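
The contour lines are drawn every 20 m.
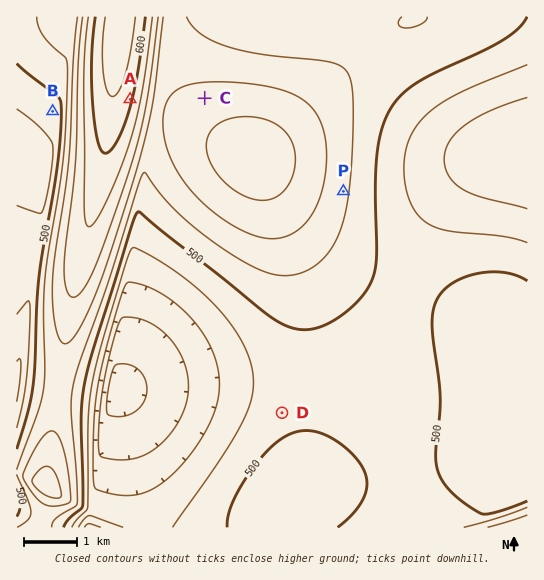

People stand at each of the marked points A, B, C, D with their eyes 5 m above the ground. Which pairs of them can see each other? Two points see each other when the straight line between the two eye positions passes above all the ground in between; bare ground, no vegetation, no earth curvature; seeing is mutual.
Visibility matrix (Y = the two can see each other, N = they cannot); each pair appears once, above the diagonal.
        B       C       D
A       N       Y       Y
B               N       N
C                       N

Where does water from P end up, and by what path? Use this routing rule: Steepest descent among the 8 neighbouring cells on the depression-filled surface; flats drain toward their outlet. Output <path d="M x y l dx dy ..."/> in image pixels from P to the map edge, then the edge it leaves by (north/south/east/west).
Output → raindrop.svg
<path d="M343 191l75 0 8-8 12-8 8-4 3 0 4-2 2 0 4-3 8-1 2-2 8-1 1-1 4 0 1-2 6 0 1-1 15-1 1-2 21-1"/>
exit: east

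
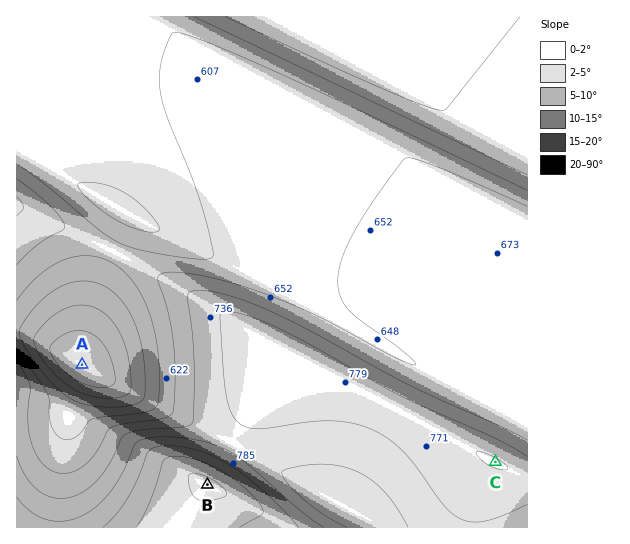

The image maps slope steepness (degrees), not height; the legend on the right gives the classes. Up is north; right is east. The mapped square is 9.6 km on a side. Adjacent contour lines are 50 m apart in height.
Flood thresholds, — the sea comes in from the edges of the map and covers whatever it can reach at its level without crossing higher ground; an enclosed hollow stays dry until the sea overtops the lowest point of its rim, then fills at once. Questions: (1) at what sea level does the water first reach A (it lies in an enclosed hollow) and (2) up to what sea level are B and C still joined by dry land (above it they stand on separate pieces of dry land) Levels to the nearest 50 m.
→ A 550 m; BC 750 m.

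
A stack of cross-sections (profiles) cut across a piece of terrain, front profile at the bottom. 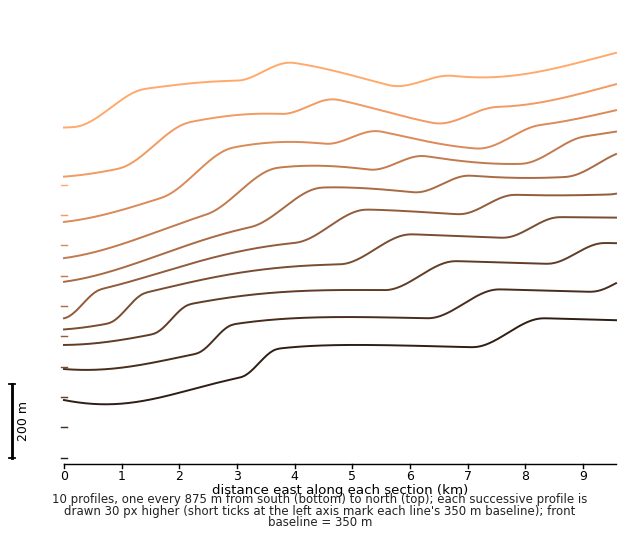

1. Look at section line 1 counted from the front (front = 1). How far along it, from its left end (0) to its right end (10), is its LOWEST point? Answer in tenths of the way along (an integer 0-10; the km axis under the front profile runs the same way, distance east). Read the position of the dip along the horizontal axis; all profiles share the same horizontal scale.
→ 1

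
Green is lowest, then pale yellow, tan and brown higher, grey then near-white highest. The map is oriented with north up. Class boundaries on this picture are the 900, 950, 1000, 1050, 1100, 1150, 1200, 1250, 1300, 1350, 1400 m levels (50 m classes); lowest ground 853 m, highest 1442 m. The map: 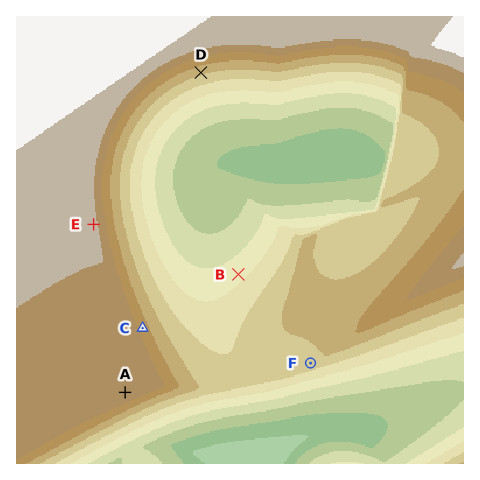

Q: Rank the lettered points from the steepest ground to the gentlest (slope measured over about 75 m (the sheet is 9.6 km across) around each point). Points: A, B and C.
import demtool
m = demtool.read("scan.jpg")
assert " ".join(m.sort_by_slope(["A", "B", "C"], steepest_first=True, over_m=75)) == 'C B A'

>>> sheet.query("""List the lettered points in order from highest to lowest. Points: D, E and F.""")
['E', 'D', 'F']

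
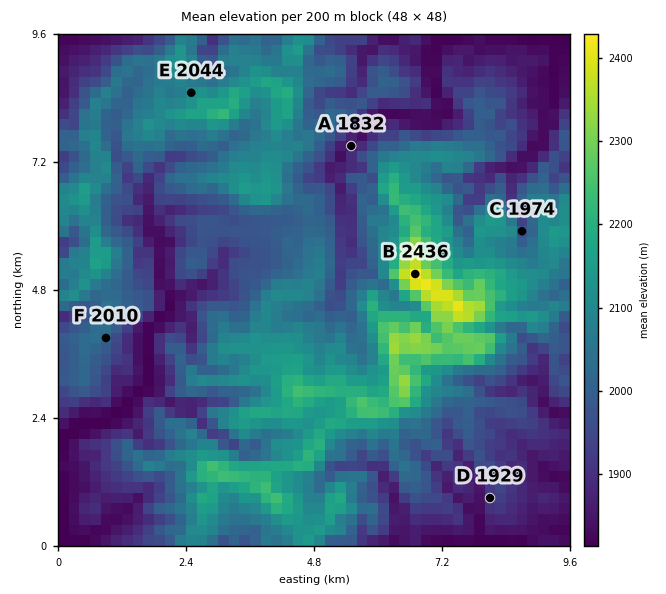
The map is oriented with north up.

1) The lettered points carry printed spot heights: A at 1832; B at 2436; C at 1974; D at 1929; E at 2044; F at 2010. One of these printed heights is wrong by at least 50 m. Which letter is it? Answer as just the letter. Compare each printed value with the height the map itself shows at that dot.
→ E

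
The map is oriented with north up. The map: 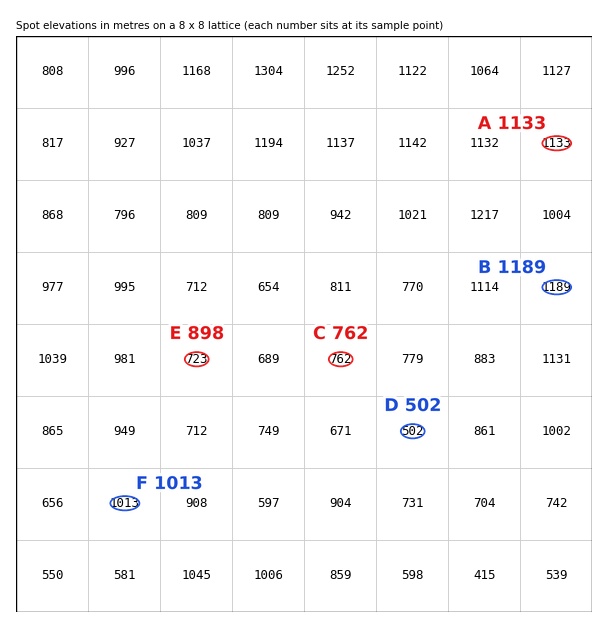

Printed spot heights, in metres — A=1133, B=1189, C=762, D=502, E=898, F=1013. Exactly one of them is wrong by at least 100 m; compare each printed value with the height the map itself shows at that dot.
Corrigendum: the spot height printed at E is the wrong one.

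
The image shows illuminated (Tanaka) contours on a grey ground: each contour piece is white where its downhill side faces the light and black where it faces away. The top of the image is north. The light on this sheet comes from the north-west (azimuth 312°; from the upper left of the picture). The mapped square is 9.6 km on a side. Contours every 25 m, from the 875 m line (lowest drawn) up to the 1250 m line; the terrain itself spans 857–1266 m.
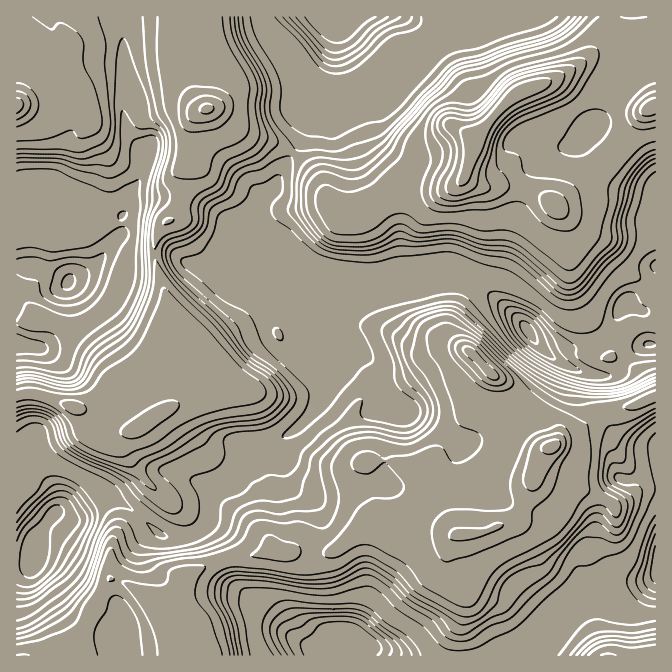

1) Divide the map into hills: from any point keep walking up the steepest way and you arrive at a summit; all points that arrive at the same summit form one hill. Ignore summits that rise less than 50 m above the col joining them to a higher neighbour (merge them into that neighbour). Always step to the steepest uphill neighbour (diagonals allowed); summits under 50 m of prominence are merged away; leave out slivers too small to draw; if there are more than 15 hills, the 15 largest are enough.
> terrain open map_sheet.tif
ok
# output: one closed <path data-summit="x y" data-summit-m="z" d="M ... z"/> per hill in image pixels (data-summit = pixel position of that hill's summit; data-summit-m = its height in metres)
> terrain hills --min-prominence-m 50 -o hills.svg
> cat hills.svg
<path data-summit="552 447" data-summit-m="1213" d="M655 344l-10 0-11 7-6 6-9 15-7 4-23-2-32-13-11 26-19 22-12 7-13 3-38 27-34-25-42-15-2-3 0-10-10-26-8-8-8-3-13 2-4 12-15 13-4 12-6 12-20 21-20 11-26 4-3 2-5 12-10 11-3 9-17 11-5 15 0 17-10 13-12 5-23-2-9-5-23-22-22-11-15 6-17 12-13 0-10-3-11 12-10 17 0 18-6 4-12 3 0 88 489 1 34-20 9-9 11-19 15-14 11-3 4 2 18-2 15-7 25-3 9-6z"/><path data-summit="475 138" data-summit-m="1266" d="M655 16l-315 0-2 2-2 15-7 24-26 40-2 16 5 9-2 13-20 30-8 20-15 15-7 13-13 12 19 13 3 4 0 15-4 13 0 5 4 2 0 30 1 1-1 19 6 16 11 11 15 10 33 19 15-13 3-13-24-6-11-11-2-5 0-8 7-17 11-6 9-12 2-17-5-3 2-1 63 15 20-2 19-10 10-1 11 1 22 12 30 25 40 45 24 13 15 5 8 2 20-2 17-23 11-7 10 0 1-152-27-8-12-6-31-36 0-9 13-15 19-40 16-15 22-15z"/><path data-summit="144 425" data-summit-m="1166" d="M117 246l-7 2-20 21-18 9-4 4-4 10 0 16-3 14-10 16-7 8-12 2-16-3 0 102 12 1 6 5 9 22 13 20 1 18 8 3 13 0 17-12 15-6 22 11 28 25 9 4 18 0 12-5 9-9 1-21 5-15 17-11 3-9 10-11 5-12 3-2 26-4 20-11 23-26 7-20-33-18-15-10-11-11-6-16 1-19-1-1-1-31-13 0-17 7-30-15-12-4-16-10-37 2z"/><path data-summit="207 108" data-summit-m="1206" d="M338 16l-215 1 1 53 4 12 8 13-6 1-6 6-1 10 5 20 6 10 12 10 0 8-5 17-10 16-3 15-7 9 0 18-11 13 7-2 20 10 37-2 16 10 12 4 30 15 17-7 10-1 4-33-3-4-19-13 13-12 7-13 15-15 8-20 20-30 2-13-5-9 2-16 26-40z"/><path data-summit="490 372" data-summit-m="1211" d="M452 273l-15 1-25 12-14 0-21-7-40-6-1 19-9 12-11 6-7 17 0 8 2 5 14 13 22 5 13-2 8 3 11 14 7 20 0 10 2 3 42 15 34 25 38-27 13-3 12-7 19-22 10-22 0-5-23-22-7-11-31-29-20-15z"/><path data-summit="17 105" data-summit-m="1215" d="M122 16l-106 1 1 189 12 1-1-2 1-13 9-9 30 10 34 20 10 3 10 0 4-4 5-19 12-21 3-20-17-17-6-23 1-10 6-6 6-1-8-13-4-12z"/><path data-summit="609 655" data-summit-m="1127" d="M655 576l-8 5-25 3-15 7-8 2-14-2-11 3-15 14-11 19-9 9-33 19 149 1z"/><path data-summit="652 107" data-summit-m="1219" d="M655 49l-21 14-16 15-19 40-13 15 2 12 29 33 12 6 23 7 4-1z"/>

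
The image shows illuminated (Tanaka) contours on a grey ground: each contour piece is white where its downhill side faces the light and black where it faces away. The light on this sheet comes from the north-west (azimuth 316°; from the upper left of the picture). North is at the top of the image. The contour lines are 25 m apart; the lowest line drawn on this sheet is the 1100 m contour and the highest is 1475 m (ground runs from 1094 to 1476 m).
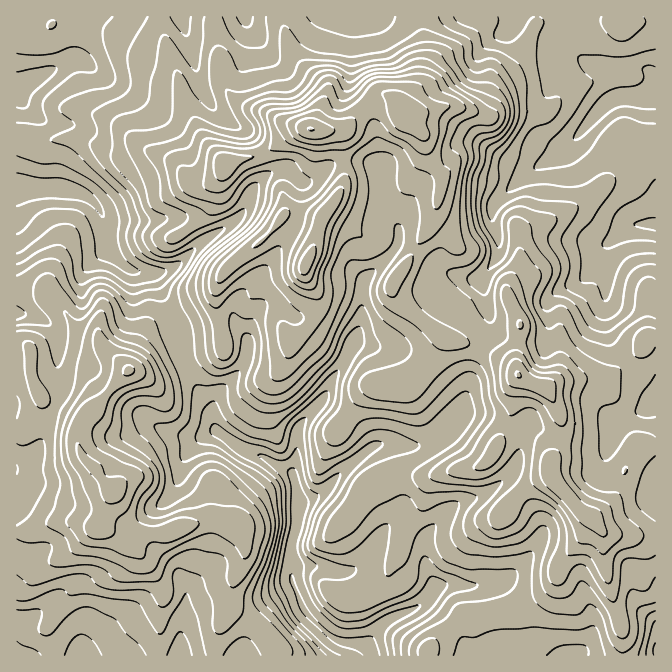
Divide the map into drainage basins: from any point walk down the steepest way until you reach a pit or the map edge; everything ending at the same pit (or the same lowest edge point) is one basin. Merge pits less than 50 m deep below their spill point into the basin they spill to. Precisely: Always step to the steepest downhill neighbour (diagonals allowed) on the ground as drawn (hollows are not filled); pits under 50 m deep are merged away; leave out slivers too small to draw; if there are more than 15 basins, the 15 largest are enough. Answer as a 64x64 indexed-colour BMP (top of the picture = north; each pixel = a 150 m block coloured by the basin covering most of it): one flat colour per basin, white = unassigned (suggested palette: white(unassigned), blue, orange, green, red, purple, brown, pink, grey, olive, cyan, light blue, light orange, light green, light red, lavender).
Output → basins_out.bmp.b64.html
<image width="64" height="64" href="data:image/bmp;base64,Qk12CAAAAAAAAHYAAAAoAAAAQAAAAEAAAAABAAQAAAAAAAAIAAATCwAAEwsAABAAAAAAAAAA////ALR3HwAOf/8ALKAsACgn1gC9Z5QAS1aMAMJ34wB/f38AIr28AM++FwDox64AeLv/AIrfmACWmP8A1bDFAEREREREREREREREREQRERERERERERERERERERERERZmRERERERERERERERERBERERERERERERERERERERERFmZERERERERERERERERBEREREREREREREREREREREREWZkRERERERERERERERBEREREREREREREREREREREREWZmREREREREREREREQRERERERERERERERERERERERERZmZEREREREREREREQRERERERERERERERERERERERERFmZkREREREREREREREEREREREREREREREREREREREREWZmREREREREREREREQREREREREREREREREREREREREWZmZERERERERERERERBERERERERERERERERERERERERZmZhERREREREREREREQRERERERERERERERERERERERFmZmERERRERERERERERBEREREREREREREREREREREREWZmYREREUREREREREREERERERERERERERERERERERERZmZhERERFBERERREREEREREREREREREREREREREREREREREREREREREREREREREREREREREREREREREREREREREREREREREREREREREREREREREREREREREREREREREREREREREREREREREREREREREREREREREREREREREREREREREREREREREREREREREREREREREREREREREREREREREREREREREREREREREREREREREREREREREREREREREREREREREREREREREREREREREREREREREREREREREREREREREREREREREREREREREREREREREREREREREREREREREREREREREREREREREREREREREREREREREREREREREREREREREREREREREREREREREREREREREREREREREREREREREREREREREREREREREREREREREREREREREREREREREREREREREREREREREREREREREREREREREREREREREREREREREzMRERERERERERERERERERERERERERERERERERERERMzMzERERERERERERERERERERERERERERERERERERERMzMzMREREREREREREREREREREREREREREREREREREREzMzMzERERERERERERERERERERERERERESIiERERERETMzMzMxERERERERERERERERERERERERESIiIiIiERERMzMzMzMRERERERERERERERERERERERERIiIiIiIhERMzMzMzMxEREREREREREREREREREREREREiIiIiIiIRMzMzMzMzERERERERERERERERERERERERESIiIiIiIiEzMzMzMzMxERERERERERERERERERERERERIiIiIiIiIjMzMzMzMzMxEREREREREREREREREREREREiIiIiIiIiMzMzMzMzMzMxERERERERERERERERERERESIiIiIiIiIzMzMzMzMzMzMxERERERERERERERERERESIiIiIiIiIjMzMzMzMzMzMzMRERERERERERERERERERIiIiIiIiIiMzMzMzMzMzMzMxERERERERERERERERERIiIiIiIiIiIzMzMzMzMzMzMzMRERERERERERERERERIiIiIiIiIiIjMzMzMzMzMzMzMzERERERERERERERERIiIiIiIiIiIiMzMzMzMzMzMzMzMxERERERERERERERIiIiIiIiIiIiIzMzMzMzMzMzMzMzMxERERERERERERIiIiIiIiIiIiIjMzMzMzMzMzMzMzMzMRERERERERERIiIiIiIiIiIiIiMzMzMzMzMzMzMzMzMxERERERERERIiIiIiIiIiIiIiIzMzMzMzMzMzMzMzMzMzMxEREREREiIiIiIiIiIiIiIjMzMzMzMzMzMzMzMzMzMzMRERERESIiIiIiIiIiIiIiMzMzMzMzMzMzMzMzMzMzMxERERERIiIiIiIiIiIiIiIzMzMzMzMzMzVVMzMzMzMzMRERERESIiIiIiIiIiIiIjMzMzMzMzMzNVVTMzMzMzMxERERESIiIiIiIiIiIiIiMzMzMzMzMzNVVVMzMzMzMzERERERIiIiIiIiIiIiIiIzMzMzMzM1VVVVMzMzMzMzMRERERIiIiIiIiIiIiIiIjMzMzVVVVVVVVMzMzMzMzMxEREREiIiIiIiIiIiIiIiVVVVVVVVVVVVMzMzMzMzMhEREREiIiIiIiIiIiIiIiJVVVVVVVVVVVUzMzMzMzMiIhEREiIiIiIiIiIiIiIiIlVVVVVVVVVVUzMzMzMzMyIiERESIiIiIiIiIiIiIiIiVVVVVVVVVVVTMzMzMzMzMiIiESIiIiIiIiIiIiIiIiJVVVVVVVVVVVMzMzMzMzMyIiIiIiIiIiIiIiIiIiIiIlVVVVVVVVVVMzMzMzMzMyIiIiIiIiIiIiIiIiIiIiIiVVVVVVVVVVUzMzMzMzMyIiIiIiIiIiIiIiIiIiIiIiJVVVVVVVVVVTMzMzMzMyIiIiIiIiIiIiIiIiIiIiIiIlVVVVVVVVUzMzMzMzMzIiIiIiIiIiIiIiIiIiIiIiIiVVVVVVVTMzMzMzMzMzIiIiIiIiIiIiIiIiIiIiIiIiJVVVVVUzMzMzMzMzMzMiIiIiIiIiIiIiIiIiIiIiIiIjMzMzMzMzMzMzMzMzMyIiIiIiIiIiIiIiIiIiIiIiIi"/>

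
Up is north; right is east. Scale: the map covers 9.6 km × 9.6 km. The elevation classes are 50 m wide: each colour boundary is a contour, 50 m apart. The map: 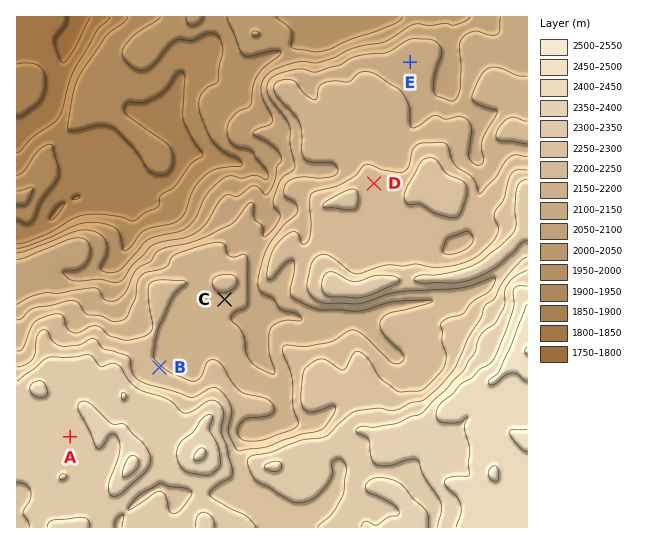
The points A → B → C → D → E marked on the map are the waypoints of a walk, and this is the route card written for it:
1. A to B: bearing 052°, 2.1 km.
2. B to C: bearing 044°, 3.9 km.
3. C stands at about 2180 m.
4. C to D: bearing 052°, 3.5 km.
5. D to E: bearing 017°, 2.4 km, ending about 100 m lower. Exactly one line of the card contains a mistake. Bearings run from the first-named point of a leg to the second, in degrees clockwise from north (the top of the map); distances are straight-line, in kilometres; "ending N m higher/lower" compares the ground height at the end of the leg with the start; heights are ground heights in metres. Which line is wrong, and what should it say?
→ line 2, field distance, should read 1.8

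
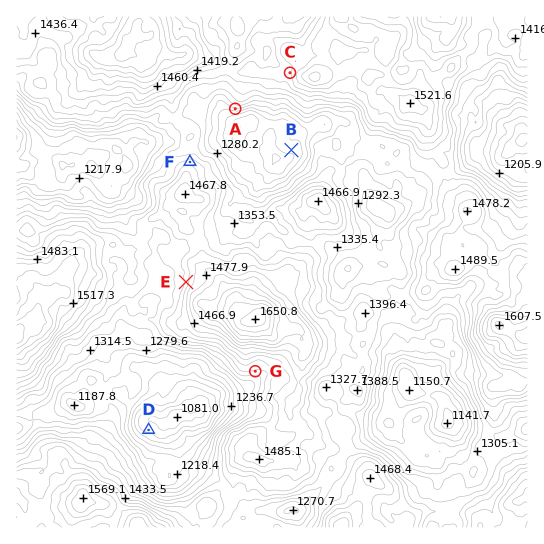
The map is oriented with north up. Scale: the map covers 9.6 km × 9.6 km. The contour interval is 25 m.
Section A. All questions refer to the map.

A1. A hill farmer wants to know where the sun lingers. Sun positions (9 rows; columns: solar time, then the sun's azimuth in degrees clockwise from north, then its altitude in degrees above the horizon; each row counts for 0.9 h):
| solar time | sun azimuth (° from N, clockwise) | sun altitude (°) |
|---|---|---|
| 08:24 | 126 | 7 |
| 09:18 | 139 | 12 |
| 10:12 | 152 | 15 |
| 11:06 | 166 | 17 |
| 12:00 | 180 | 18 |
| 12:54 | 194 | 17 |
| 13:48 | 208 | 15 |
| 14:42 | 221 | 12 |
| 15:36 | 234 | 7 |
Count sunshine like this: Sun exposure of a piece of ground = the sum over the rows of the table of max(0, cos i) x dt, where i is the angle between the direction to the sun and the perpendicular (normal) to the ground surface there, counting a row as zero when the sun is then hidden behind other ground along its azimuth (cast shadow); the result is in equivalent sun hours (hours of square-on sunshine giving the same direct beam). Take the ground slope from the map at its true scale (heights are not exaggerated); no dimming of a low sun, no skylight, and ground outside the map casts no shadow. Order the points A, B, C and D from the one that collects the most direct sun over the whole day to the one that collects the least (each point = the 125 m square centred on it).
A > B > C > D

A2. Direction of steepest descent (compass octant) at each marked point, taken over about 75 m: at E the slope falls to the W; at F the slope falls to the N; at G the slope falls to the S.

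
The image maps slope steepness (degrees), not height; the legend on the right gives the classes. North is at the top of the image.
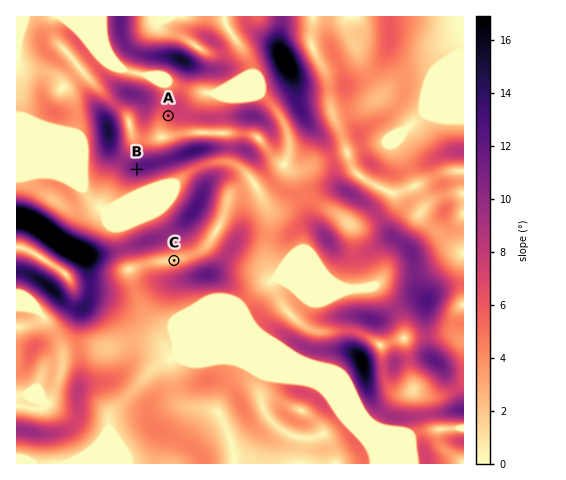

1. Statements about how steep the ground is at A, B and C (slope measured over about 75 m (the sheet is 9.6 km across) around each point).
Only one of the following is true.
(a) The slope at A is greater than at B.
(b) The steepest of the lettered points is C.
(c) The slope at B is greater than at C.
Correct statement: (c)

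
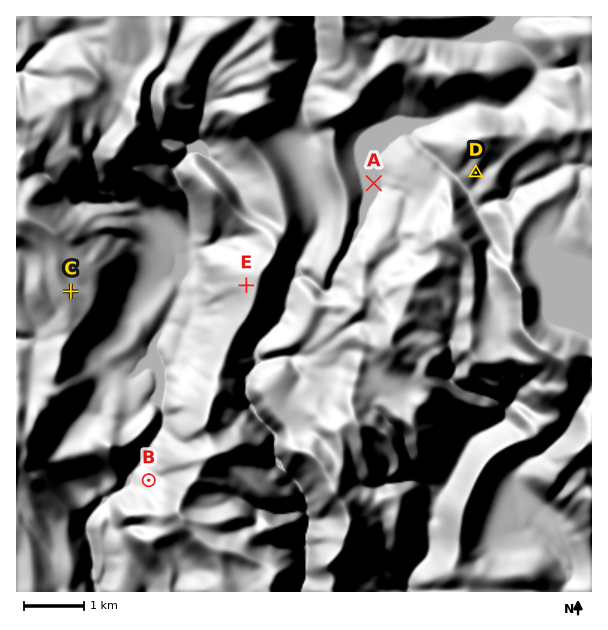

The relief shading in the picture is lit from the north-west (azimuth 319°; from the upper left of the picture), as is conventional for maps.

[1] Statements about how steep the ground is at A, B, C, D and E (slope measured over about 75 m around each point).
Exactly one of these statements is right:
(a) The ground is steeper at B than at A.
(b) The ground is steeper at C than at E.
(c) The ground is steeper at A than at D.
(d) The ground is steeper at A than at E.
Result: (a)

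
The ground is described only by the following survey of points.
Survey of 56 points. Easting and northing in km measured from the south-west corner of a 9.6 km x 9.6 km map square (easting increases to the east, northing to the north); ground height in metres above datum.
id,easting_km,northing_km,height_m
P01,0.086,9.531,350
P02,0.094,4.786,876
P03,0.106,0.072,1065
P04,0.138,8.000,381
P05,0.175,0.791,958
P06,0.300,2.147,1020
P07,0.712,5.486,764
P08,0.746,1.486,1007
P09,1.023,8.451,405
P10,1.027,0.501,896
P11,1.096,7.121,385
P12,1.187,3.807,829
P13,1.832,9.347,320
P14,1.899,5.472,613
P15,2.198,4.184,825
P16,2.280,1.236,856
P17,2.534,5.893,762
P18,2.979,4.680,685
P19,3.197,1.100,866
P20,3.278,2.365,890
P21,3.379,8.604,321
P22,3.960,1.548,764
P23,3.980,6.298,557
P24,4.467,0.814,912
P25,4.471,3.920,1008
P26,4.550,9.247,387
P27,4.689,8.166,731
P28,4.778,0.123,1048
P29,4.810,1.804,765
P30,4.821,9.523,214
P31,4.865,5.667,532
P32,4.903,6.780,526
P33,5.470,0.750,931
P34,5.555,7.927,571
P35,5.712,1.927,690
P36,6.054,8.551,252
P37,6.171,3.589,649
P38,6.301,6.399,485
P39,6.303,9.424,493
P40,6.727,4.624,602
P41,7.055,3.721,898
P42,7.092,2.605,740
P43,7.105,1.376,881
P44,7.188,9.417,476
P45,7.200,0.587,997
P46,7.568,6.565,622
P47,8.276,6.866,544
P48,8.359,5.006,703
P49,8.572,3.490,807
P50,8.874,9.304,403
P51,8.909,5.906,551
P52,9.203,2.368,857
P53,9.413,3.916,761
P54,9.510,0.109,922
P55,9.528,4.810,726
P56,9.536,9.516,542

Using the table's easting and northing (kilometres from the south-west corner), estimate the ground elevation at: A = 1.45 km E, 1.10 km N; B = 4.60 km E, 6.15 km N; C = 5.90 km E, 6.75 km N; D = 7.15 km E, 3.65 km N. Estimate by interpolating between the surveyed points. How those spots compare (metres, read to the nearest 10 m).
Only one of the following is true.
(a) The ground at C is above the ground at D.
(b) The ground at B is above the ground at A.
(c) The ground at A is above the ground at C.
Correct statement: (c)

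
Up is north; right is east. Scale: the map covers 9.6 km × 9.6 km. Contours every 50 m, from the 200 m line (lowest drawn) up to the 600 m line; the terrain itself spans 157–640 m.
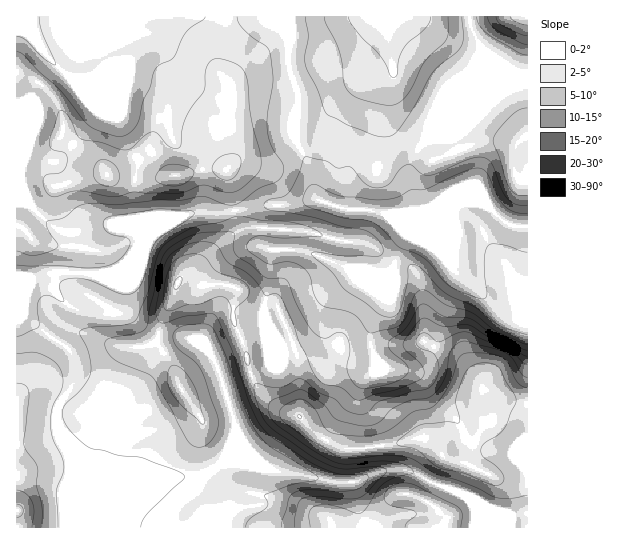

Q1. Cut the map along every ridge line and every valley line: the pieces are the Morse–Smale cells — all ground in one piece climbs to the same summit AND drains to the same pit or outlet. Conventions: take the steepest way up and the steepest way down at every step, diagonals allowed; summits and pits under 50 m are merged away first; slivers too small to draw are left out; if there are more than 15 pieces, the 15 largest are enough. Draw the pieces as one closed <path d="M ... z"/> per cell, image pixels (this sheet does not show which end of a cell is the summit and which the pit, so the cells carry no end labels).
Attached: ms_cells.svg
<path d="M319 200l-12 0-21 5-16 0-6 6-3 31 2 5 9 3-3 35-5 20 1 30 6 31-20 10-24 8-3 3 9 28 3 19-8 20-10 13-15 8-10 2-32 0-18-4-14-6-24-5 3-11 8-13 17-18 11-9-3-22 15-31 19-14 12-4-1-3-27-2-5 8-17 5-4 17-9 20-14 15-19 9-12 3-22-3 0 17 15 32 0 15-3 5 1 50 295 0 0-5-5-10-8-31 26-10 13-3 22 3 21 12 32 12 6 6 4 9-1 17 53-1 0-300-21-3-21-20-8-3-13 0-10 6-18 0-11 4-40 4-19-6-21 0z"/><path d="M469 16l-181 1 0 48 11 33-6 31 3 12 13 24 4 14 0 10 5 11 28 9 21 0 19 6 31-4-4-5 0-9-4-15 0-15 8-17 45-45 31-13 19-15-27-23-13-24z"/><path d="M223 16l-92 0 0 3-16 16-14 8 0 6 7 14-9 9-13 7-13 0-8-6-24-24-16-32-8-1-1 55 21 10 15 14 11 22 0 18 10 10 26-32-3-7-13-14 18 17 16 7 8 22 14 24-3 16 3 2 15 0 13-4 11 0 31-8 17 1 3-6-2-29 4-23 0-24-8-10-6-15 2-15 5-18z"/><path d="M287 16l-63 1 0 12-5 18-2 15 6 15 8 10 0 24-4 23 2 29-2 10 4 10 4 28 26-6 25 0 31-6-8-34-13-24-3-12 6-31-11-33 1-26z"/><path d="M518 77l-5 0-20 15-31 13-41 40-6 9-6 13 0 15 6 29 11 0 11-4 18 0 10-6 13 0 8 3 21 20 8 3 13-1 0-147z"/><path d="M191 339l-16 5-19 14-15 31 3 22-11 9-17 18-8 13-2 12 23 4 14 6 18 4 32 0 18-6 13-10 12-27-3-19-20-57-7-10z"/><path d="M269 205l-34 6 2 12-1 8-35 33-22 17-20 50 0 4 32 4 15 9 10 15 9 24 46-21-6-31-1-30 5-20 3-35-9-3-2-5 2-25z"/><path d="M217 168l-16 1-16 6-18 1-13 4-17-1-2 2 0 24 2 12-2 16-6-4-6 0-42-14-9-9-8-21-9 2-8 16-10 12-14 12-7-1 0 49 18 4 20-7 25 0 12 3 19-2 10-4 12-12 7-12 18-18 33-14 33 0 11-2-2-21-5-20z"/><path d="M79 272l-25 0-20 7-18-2 0 25 5 13 44 30 10 14 1 15-3 9-16 24 14 5 20-3 24-13 16-25 5-16 0-6 18-6 5-8-16-8-14-13-2-7 0-18-4-4-24-10z"/><path d="M234 211l-11 2-26-1-30 9-10 6-7 6-31 36-19 6 25 12 2 20 2 7 14 13 15 6 21-52 22-17 35-33 1-8z"/><path d="M33 400l-14 0-3 2 0 125 53 1 0-50 3-5 0-15-15-32 0-17-4-4-2 2-6-4-3 1-1-3-4 2z"/><path d="M17 72l-1 153 7 2 24-24 8-16 8-2-3-12-4-8-4-3 11-6 9-11-9-10 0-18-11-22-15-14z"/><path d="M403 469l-20 2-31 11 14 46 109-1 1-16-4-9-6-6z"/><path d="M130 16l-104 0-1 2 11 23 10 14 24 22 16 2 13-7 9-9-7-14 0-6 14-8 16-16z"/><path d="M17 303l-1 98 25 0 1 3 3-1 12 5 16-25 3-9-1-15-10-14-42-28z"/>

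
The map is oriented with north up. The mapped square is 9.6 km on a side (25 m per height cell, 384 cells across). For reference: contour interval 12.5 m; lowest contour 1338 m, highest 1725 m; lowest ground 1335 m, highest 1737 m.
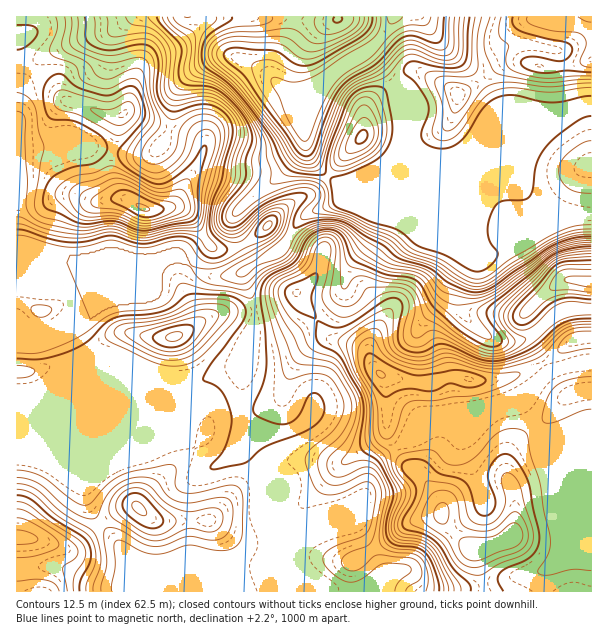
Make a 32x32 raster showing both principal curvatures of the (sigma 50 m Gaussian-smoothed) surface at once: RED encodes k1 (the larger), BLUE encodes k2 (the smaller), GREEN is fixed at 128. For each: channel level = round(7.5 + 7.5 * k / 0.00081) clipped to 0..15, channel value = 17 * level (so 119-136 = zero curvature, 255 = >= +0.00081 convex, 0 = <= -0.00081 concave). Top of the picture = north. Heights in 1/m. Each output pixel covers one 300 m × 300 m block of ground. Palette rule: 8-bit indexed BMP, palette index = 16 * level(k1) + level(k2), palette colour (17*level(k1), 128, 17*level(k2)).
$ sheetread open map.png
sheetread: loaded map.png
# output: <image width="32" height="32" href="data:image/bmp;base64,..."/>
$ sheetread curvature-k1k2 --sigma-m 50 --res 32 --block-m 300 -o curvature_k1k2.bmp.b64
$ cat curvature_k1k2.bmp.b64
<image width="32" height="32" href="data:image/bmp;base64,Qk02CAAAAAAAADYEAAAoAAAAIAAAACAAAAABAAgAAAAAAAAEAAATCwAAEwsAAAABAAAAAAAAAIAAABGAAAAigAAAM4AAAESAAABVgAAAZoAAAHeAAACIgAAAmYAAAKqAAAC7gAAAzIAAAN2AAADugAAA/4AAAACAEQARgBEAIoARADOAEQBEgBEAVYARAGaAEQB3gBEAiIARAJmAEQCqgBEAu4ARAMyAEQDdgBEA7oARAP+AEQAAgCIAEYAiACKAIgAzgCIARIAiAFWAIgBmgCIAd4AiAIiAIgCZgCIAqoAiALuAIgDMgCIA3YAiAO6AIgD/gCIAAIAzABGAMwAigDMAM4AzAESAMwBVgDMAZoAzAHeAMwCIgDMAmYAzAKqAMwC7gDMAzIAzAN2AMwDugDMA/4AzAACARAARgEQAIoBEADOARABEgEQAVYBEAGaARAB3gEQAiIBEAJmARACqgEQAu4BEAMyARADdgEQA7oBEAP+ARAAAgFUAEYBVACKAVQAzgFUARIBVAFWAVQBmgFUAd4BVAIiAVQCZgFUAqoBVALuAVQDMgFUA3YBVAO6AVQD/gFUAAIBmABGAZgAigGYAM4BmAESAZgBVgGYAZoBmAHeAZgCIgGYAmYBmAKqAZgC7gGYAzIBmAN2AZgDugGYA/4BmAACAdwARgHcAIoB3ADOAdwBEgHcAVYB3AGaAdwB3gHcAiIB3AJmAdwCqgHcAu4B3AMyAdwDdgHcA7oB3AP+AdwAAgIgAEYCIACKAiAAzgIgARICIAFWAiABmgIgAd4CIAIiAiACZgIgAqoCIALuAiADMgIgA3YCIAO6AiAD/gIgAAICZABGAmQAigJkAM4CZAESAmQBVgJkAZoCZAHeAmQCIgJkAmYCZAKqAmQC7gJkAzICZAN2AmQDugJkA/4CZAACAqgARgKoAIoCqADOAqgBEgKoAVYCqAGaAqgB3gKoAiICqAJmAqgCqgKoAu4CqAMyAqgDdgKoA7oCqAP+AqgAAgLsAEYC7ACKAuwAzgLsARIC7AFWAuwBmgLsAd4C7AIiAuwCZgLsAqoC7ALuAuwDMgLsA3YC7AO6AuwD/gLsAAIDMABGAzAAigMwAM4DMAESAzABVgMwAZoDMAHeAzACIgMwAmYDMAKqAzAC7gMwAzIDMAN2AzADugMwA/4DMAACA3QARgN0AIoDdADOA3QBEgN0AVYDdAGaA3QB3gN0AiIDdAJmA3QCqgN0Au4DdAMyA3QDdgN0A7oDdAP+A3QAAgO4AEYDuACKA7gAzgO4ARIDuAFWA7gBmgO4Ad4DuAIiA7gCZgO4AqoDuALuA7gDMgO4A3YDuAO6A7gD/gO4AAID/ABGA/wAigP8AM4D/AESA/wBVgP8AZoD/AHeA/wCIgP8AmYD/AKqA/wC7gP8AzID/AN2A/wDugP8A/4D/AIeYp4V1dXeHh4d3d5eHd4eHdZWFhpaEg6SkhYaHh4eHhYWVqKeEh4aHd4eHh3eHh4anuad0YkKWuLiFdISGh4eYqMfKpnOElYR0hZaHh4eHh5eXtdOlY7XI2efJtoWHh7i4p5ajg5bJyLW4qIaHh4eHhnZzxfvm17WFhdmnhIeHqId1dZTG2dimpqi4hnaHiIeGh3OUyLi5p2RUxpZ1d4eolnV2hafKpmV1dpeXhneHlpaFY2KitbiohHW3l4aHh5aFhneGhJWVl3Z2hpeHh3eGuKhihOnXhoWVl7iGhneHhoaHd4eHhnaHl4eGd4eHl5aox6TExqeGdoeHl4Z3d4eHh4eHh3d3d3eHmIeHh4eGhnaVxtmFhod3doeXh4eHd4eHh4eHh4d3d4eIh4eHh4d2dnSm2IZ3h4eHhoeHh4d3h4eHh4eHh4d3h4eHhoeYh3d2U5TWhnWFdYWGh3aXmIeGhod3h3eHh4eHh4d2h5eHZmRz18inx7inyMemhoaXqNjHl4d3d4WDk5SFdnd2h6aGY6X518a1yOjn5ffnpoWFdISmt5aElbfJt4WFdoaGl6i1xtikU1S2tmNAcJLm15aGhXSEtvj49/n4t4aEdIaXp6alyMdkg8ZzcHG1oIDo+ZbJloeDk4NzdKbY2LaCl6i3lnSG16iklZTF5en5gYCAloWWh4eHdnV0pZanpKLKuaZ0dZa32qiE1rO1t/f2pLWHd4eHh4d3h5aWgYBgs9nn55akyKWoybaEQWGWtvj6+HeGhYSGd4SEhoO2yKSQYIL2yKOFhZSEkoN2dICAyPrYc4OFlIJRoaFgYfX09PagoPz9xra4g3OGh4eIhnGQoqalqabHtoPI+sb280Bw+fqQsNbEgIGFh3eHh4iIh4WAgKS5psj49vj49+rGYnCg9vWygICGd3eHh3eHh4iHh4eHdZenp5fJ2HOV5rampYGRx/mhdod3h4eHh4eHd4eHiIiFl4aGdsSDU2XG15aFlrWjkPKzgYZ3d4eHh4d3h4eImIaXhnZ1xHRkZIb4p3WlxmJg2PnIkYeGlYWHd3eGh4iIhpd2dXW3p4SUl8nZ1+alcXCX2PukhZXIp4R3d4eGh4d1l5em18ja1rKnusrZg4F1goXI6JSGdZbXhHZ3h3aGh4aXyceWlumVYZW52ZRxhHaGkMrppHd0ltm3dHSEhIRzh5anhXV1xrZ0gbSkkXR1lYOAorbVprbnx8W2pqe3tpWHhqeotqao2ZaWgVCChXaXt4JwcJXa2ISBpZe3yLe12JiXlXN0dJfIt8ejU3SGhZe4x5WQgMeWcXWoqIWEhHSWiJiploaFhLRzg9fm19jHpqfJ6teQk3OEh5iXp7i4qJc="/>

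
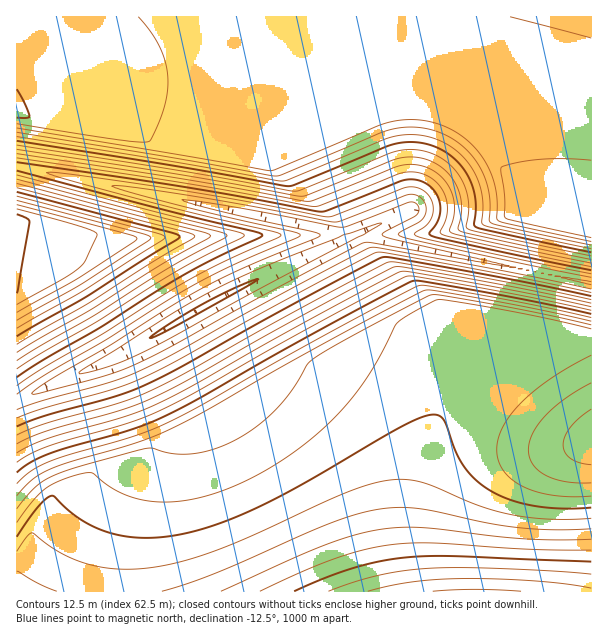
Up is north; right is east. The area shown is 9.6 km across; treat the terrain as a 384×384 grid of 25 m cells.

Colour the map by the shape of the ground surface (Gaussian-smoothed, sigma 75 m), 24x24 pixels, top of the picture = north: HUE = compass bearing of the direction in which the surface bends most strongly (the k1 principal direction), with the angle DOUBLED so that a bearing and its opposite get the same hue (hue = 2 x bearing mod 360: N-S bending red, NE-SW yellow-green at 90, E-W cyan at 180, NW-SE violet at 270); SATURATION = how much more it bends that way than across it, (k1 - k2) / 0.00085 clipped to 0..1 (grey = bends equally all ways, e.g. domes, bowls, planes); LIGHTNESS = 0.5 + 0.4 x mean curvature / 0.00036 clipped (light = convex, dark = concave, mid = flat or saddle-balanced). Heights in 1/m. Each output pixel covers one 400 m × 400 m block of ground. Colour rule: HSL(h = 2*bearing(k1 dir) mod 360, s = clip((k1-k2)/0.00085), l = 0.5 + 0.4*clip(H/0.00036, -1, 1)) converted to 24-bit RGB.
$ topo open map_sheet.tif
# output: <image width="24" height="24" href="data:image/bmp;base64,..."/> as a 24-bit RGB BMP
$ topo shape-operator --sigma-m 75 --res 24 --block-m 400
<image width="24" height="24" href="data:image/bmp;base64,Qk32BgAAAAAAADYAAAAoAAAAGAAAABgAAAABABgAAAAAAMAGAAATCwAAEwsAAAAAAAAAAAAAjoV+fYB/fIB/fH9+e39+e39+e39+e399e399e4B8e4B7fIF7fYF7fYJ7foN7foN7foN8foN9f4N/gIKDgoCEhICHh3+JiX6KspOEfX9+fH9+fH9+fH9+e39+e399e399e398e397e4B7fIB7fYF6foJ6foN5foN5fYR5fIN5e4N5e4J7fYF/f36Cgn6Ehn2Hv5eKg4F9fX9+fH9+fH99fH99e359e358e358e397fH97fYB7foF6f4J6gIN5gIR4foR3fYN2eoJ1eYF1eIB2eX95e359gHyBoomFrIWJfX9+fH99fH59fH59fH59e358e358fH57fX97foB7f4F7gIJ6goN5goR4goR3gIR1fINzeYFxdn9wdH5xdXxzeXx3f5KLtpGqs4e3iH2NfH9+fH59fH59fH58fH58fH58fX98fn98f4B7gYF7g4J6hIN5hIR4hIR2gYN0fYFxeH9vdH1tcntscnpufpGFfot+joCRqoW2roW8lH6afH5/fH59fH58fH58fX58fn98f4B8gYB8goF8hIF7hYF6hYF5hYF3g4J1foByeH5uc3tscHpqfop/f4Z+foJ9fX99gXuEo32ru4S+lX2WfH59fH58fX58fn98f399gIB9goB9g4B9hH98hn98hn56hX55gn53f351eXxxdHtuVINTfoR9foB+fX1+fHp9fHl9g3yEsYKyuYS5iX2KfX59fn99f399gIB9gYB9goB+hH9+hX59hn19h3x9hnt8g3t7f3x5e3x3KWMjJFoXVHlIeX14fHl9fHp9fHx9fX5+jX6Ouoa7rYOxhX6Gfn99f4B9gIB+gYB+gn9+hH5/hn6Ah36BiH6Ch32DhX2CgX2Bf3t/c35vP24vIVQUOm41d314fX1+fX5+fX9+fYF+lH+XtYe9q4SziH6KgIB+gIB+gYB/gn9/hH+AhX+Ch3+EiH+GiH6HhX6HgHx/f31/gIB/e4R5PXY7E1ITSnhMfH99fYB+fYB+fYB+foB+j3+TsIe6sIa5kICTgYB/gYB/goCAg4CBhYCEhYCMgoikj6DLgnyCgH5/gIJ/f4R/f4B/dH90J2coGVoYYH9ffYB+fYB+foB+foB+foB+iX+Mq4W0tIm+kYaoiqDCnbbfqsLqqsLqnrXfi53BtIfAo4OsiYGKf4F/f39/fn5/fX1/ZH1kIF0cJGAcZH9gfYB+foB+foB+foB+foF/hbOqqNLeiaDAgIyafoWGgXxxemRDSTEMg3+Cl4Cdu4rArIOtg3+Dfn1/fn1/fXx/fHx/Y31gJ2AdJFwZW31UfIB8foSCiMOxer2efW1HUDgQMyAAMyAAMx8AMh8BYUUcgX+AgH+Df4STlo7Lx73wtrDwrqnsqKTppKHnoaDln57khI7gHcCHL2EbXZYwnUcHfRsAjhAAoisRi2dTgnt3f4GKgo6lj6XNm7Tenbfhl7HaiZ/DgYuhgX+df3ims0+lnkQVXSwANBoANBoAiGgMcrBPRXY7G3ofKopuuki5tX/VyqLpx8Xtpr/ol7Hahpm3f4OIgX94fnFaZkwiMB8DMx8AMx8AMR8CWT8Xe2hNhYV0icSzhLWofoKBf4CAeYB6MFRZSHZGbX5eeYNorL6Cf4F/gIB/gIB/Mx8AMx8AMR4CWD0We2ZKgXdyfn2Gf4eah5q+lq/ascnlipG8gH+Df4CAf4GAenaAVll8Wn56ZH9rb55rja6Af4B/f4B/f4B/gXdxgX2Ff4WXhpe5lKzWnrfinrfila7Yhpq8f4iYgH+InoKntInApIOuhH+Hd29/ZGV/Znl/aZCFgMOYf4V/f4B/f4B/f4B/nLTfnbXgla3Xh5u9gIiaf4CGf3+Bf3+Af3+Af3+Af3+Af4CAf3+ClYCcsoe+mXm7cnOyd5u7gb29f4qGf4CAf4B/f4B/f4B/f4GGgH+BgH+BgH+BgH+BgH+Bf3+Bf3+Af3+Af3+Af3+Af4CAf4CAf4CAf4CBgn+Jf4CSf4SJf4GAf4CAf4CAf4CAf4B/f4B/gH+AgH+AgH+AgH+AgH+AgH+AgH+Af3+Af3+Af3+Af3+Af4CAf4CAf4CAf4CAf4CAf4CAf4CAf4CAf4CAf4CAf4CAf4CAf4B/gH+AgH+AgH+AgH+AgH+AgH+AgH+Af3+Af3+Af3+Af3+Af4CAf4CAf4CAf4CAf4CAf4CAf4CAf4CAf4CAf4CAf4CAf4CAf4CAgH+AgH+AgH+AgH+AgH+AgH+AgH+Af3+Af3+Af3+Af3+Af4CAf4CAf4CAf4CAf4CAf4CAf4CAf4CAf4CAf4CAf4CAf4CAf4CA"/>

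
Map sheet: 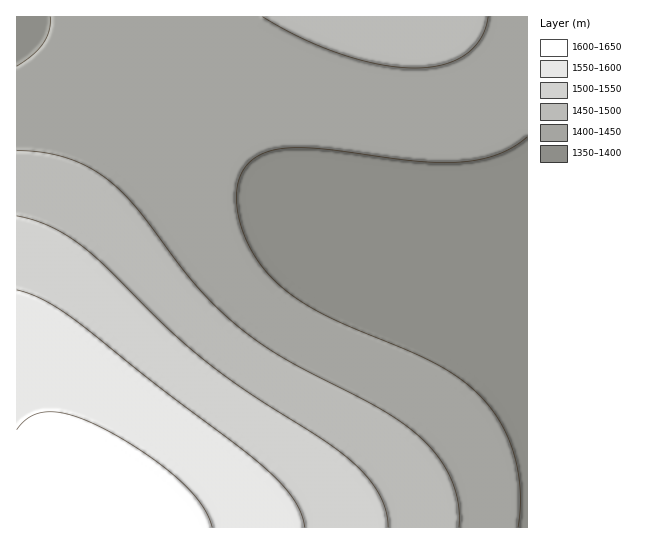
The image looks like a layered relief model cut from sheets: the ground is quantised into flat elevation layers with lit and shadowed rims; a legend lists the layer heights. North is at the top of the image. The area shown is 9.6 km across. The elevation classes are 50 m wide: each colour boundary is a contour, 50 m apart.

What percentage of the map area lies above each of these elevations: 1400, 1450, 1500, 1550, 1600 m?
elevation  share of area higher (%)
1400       79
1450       41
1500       25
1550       15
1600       6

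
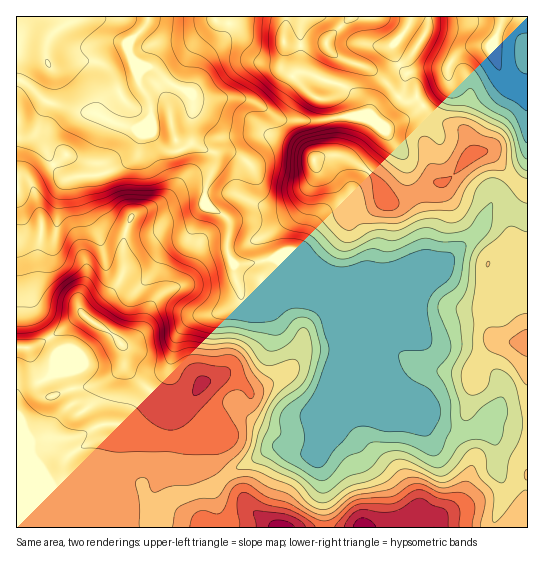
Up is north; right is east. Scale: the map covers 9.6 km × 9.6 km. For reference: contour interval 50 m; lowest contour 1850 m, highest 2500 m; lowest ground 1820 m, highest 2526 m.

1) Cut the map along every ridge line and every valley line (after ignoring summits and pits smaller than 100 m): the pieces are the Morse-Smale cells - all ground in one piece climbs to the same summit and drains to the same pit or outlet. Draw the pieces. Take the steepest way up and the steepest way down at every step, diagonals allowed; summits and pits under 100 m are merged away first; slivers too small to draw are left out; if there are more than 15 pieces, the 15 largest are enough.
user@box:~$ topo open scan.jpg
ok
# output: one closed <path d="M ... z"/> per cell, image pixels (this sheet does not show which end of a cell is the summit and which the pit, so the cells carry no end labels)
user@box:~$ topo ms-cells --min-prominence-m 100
<path d="M38 127l-7 9-15 2 0 389 142 1 5-17 7-11 43-12 17-16 24-12 17-12 8-1 15 6 20-1 5-5 25-62 0-47-5-19 0-9-8-19-24-24-9-7-28-1-21 5-15 0-7-15 2-27-6-7-17-11-14 22-6 5-24-2-11 4-12 0-25-8-6-4-8-15-4-19 1-12-19 1-8 3-7-2-12-16-12-27z"/><path d="M303 72l-10 3-14 23-10 9-7 0-12-7-16-3-25 3-16-2-1 43 6 6 13 5 4 5-2 12-8 20 0 14 18 12 6 7-2 27 7 15 15 0 21-5 28 1 17 16 12 5 35-1 9 3 20 0 30-7 14-7 11-8 34-31 14-31 7 1 14 9 13 5 0-24-7-3-32-35-12 0-4 3-6-21-9-7-23-7-18-23-7 4-12-4-24 22-11-2 0-11-4-8-9-9z"/><path d="M230 16l-213 0-1 121 15-1 7-9 1 7 12 27 12 16 7 2 27-4-1 12 4 19 8 15 6 4 25 8 12 0 11-4 27 0 16-23 0-17 10-26-2-10-15-6-6-6 1-43-4-5 7-10 7-22 21-23 5-13z"/><path d="M319 277l-2 1 14 13 5 11 9 45-1 38-27 64 0 10 6 18 2 50 202 1 1-102-18-2-12-5-8 0-8 10-28 3-31-16-18-4-23-11-13-20 6-3 10-17 14-36 1-14-6-4z"/><path d="M497 199l-5 2-12 29-45 39-18 8-8 0-18 6-20 0-9-3-30 2 62 25 6 4-1 14-14 36-14 21 8 16 19 11 25 7 31 16 28-3 8-10 8 0 12 5 18 1 0-210z"/><path d="M502 16l-91 0-6 15-13 15 7 19 8 8-3 16-5 8 7 4 8-1 3-3 18 23 26 8 8 11 4 16 4-3 12 0 32 35 6 2 1-98-21-10-14-27 0-12 6-11z"/><path d="M350 16l-119 0-7 22-21 23-7 22-7 10 5 4 9 3 31-3 16 3 12 7 7 0 10-9 14-23 10-3 43 15 13 11 5 12-1 7 11 2 25-22-26-26-35-14-11-11 2-9z"/><path d="M279 447l-8 1-17 12-20 9-22 20 9 39 104-1-2-50-6-18 0-9-7 3-16 0z"/><path d="M410 16l-59 0-22 21-2 9 11 11 35 14 26 25 5-7 3-16-8-8-7-19 17-21z"/><path d="M527 16l-24 0-10 26 0 12 10 21 10 10 10 6 5-1z"/><path d="M211 488l-41 12-7 11-4 16 60 1 0-14z"/>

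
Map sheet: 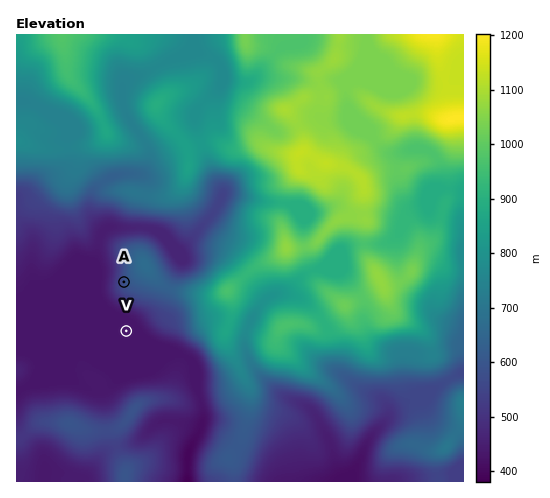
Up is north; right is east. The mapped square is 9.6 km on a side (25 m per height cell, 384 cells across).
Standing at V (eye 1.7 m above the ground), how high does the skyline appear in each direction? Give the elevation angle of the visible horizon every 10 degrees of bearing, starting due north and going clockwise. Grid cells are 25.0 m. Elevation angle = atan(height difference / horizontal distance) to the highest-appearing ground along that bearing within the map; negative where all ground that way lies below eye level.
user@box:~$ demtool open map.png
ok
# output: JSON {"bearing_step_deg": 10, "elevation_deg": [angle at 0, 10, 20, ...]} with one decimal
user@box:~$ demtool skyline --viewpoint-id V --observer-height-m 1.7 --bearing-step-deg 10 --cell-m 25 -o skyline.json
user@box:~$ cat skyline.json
{"bearing_step_deg": 10, "elevation_deg": [9.2, 10.1, 10.3, 10.2, 9.7, 8.9, 10.4, 13.2, 11.6, 11.8, 10.4, 7.2, 5.0, 3.2, 3.0, 3.1, 4.4, 5.5, 4.7, 3.7, 3.8, 4.1, 3.1, 1.6, -0.0, 0.6, -0.0, -0.0, -0.0, -0.0, 0.4, 1.1, 1.6, 4.2, 4.6, 6.9]}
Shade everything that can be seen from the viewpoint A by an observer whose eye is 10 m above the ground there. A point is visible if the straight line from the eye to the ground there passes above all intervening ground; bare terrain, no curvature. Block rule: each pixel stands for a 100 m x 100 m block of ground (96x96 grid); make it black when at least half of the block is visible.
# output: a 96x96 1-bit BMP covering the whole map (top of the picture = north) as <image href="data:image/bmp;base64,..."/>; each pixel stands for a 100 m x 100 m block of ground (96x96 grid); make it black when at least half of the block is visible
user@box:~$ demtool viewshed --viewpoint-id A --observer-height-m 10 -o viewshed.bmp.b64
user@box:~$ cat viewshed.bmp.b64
<image width="96" height="96" href="data:image/bmp;base64,Qk2+BAAAAAAAAD4AAAAoAAAAYAAAAGAAAAABAAEAAAAAAIAEAAATCwAAEwsAAAIAAAAAAAAA////AAAAAAAAAAAAAYAAAAAAAAAAAAMAAYAAAAAAAAAAAAOAAYAAAAAAAAAAAAMAAcAAAAAAAAAAAAAAAfAAAAAAAAAAAAAAAfwAAAAAAAAAAAAAAf4AAAAAAAAAAAAAAP4AAAAAAAAAAAAAAP8AAAAAAAAAAAAAAP8AAAAAAAAAAAAAAH+AAAAAAACAA/wAAH+AAAAAAACAH/4AAD+AAAAAAACP//8AAB8AAAAAAACf//+AAB4AAAAAAAD///+AABgAAAAAAAD////gABgAAAAAAAD////8OBwAAAAAAAD/////+BwAAAAAAAD/////8B4AAAAAAAD/////4B8AAAAAAAD/////gA8AAAAAAAD/////AA8AAAAAAAD////8AA4AAAAAAAD////4ABwAAAAAAAD////wABgAAAAAAAD////wADAAAAAAAAD////gADAAAAAAAAD////AAHAAAAAAAAD///+AAHAAAAAAAAD///8AAPAAAAAAAAD///4AAfAAAAAAAAD///4AA/gAAAAAAAD///wAA/gAAAAAAAD///gAA/gAAAAAAAD///gAA/gAAAAAAAD///AAA8gAAAAAAAD///AAA+AAAAAAAAD///AAA/AAAAAAAAD///AAAfAAAAAAAAD///AAAfAAAAAAAAD///8AAHgAAAAAAAD///+AADgAAAAAAAD///uAAAwAAAAAAAD///vAAAAAAAAAAAD////AAAAAAAAAAAD///+AAAAAAAAAAAD///+AAAAAAAAAAAD///8AAAAAAAAAAAD///4AAAAAAAAAAAD7//AAAAAAAAAAAAD7/+AAAAAAAAAAAAD//+AAAAAAAAAAAAD//+AAAAAAAAAAAAD//+AAAAAAAAAAAAD//+AAAAAAAAAAAAD///AAAAAAAAAAAAD///gAAAAAAAAAAAD///8AAAAAAAAAAAC////AAAAAAAAAAAAf///gAAAAAAAAAAAf///gAAAAAAAAAAD4/84AAAAAAAAAAAD8P4AAAAAAAAAAAAD4H8AAAAAAAAAAAAD4D8AAAAAAAAAAAAD4B+AAAAAAAAAAAAD4B+AAAAAAAAAAAAD8B/gAAAAAAAAAAAD/x/4AAAAAAAAAAAD///+AAAAAAAAAAADwA//AAAAAAAAAAADAAH8AAAAAAAAAAAAAADwDAAAAAAAAAAAAAAAHgAAAAAAAAAAAAAAPgAAAAAAAAAAAAAAPAAAAAAAAAAAAAAAeAAAAAAAAAAAAAAAeAAAAAAAAAAAAAAA8AAAAAAAAAAAAA4AQAAAAAAAAAAAADwAAAAAAAAAAAAAAPgAAAAAAAAAAAAAA/AAAAAAAAAAAAAAB+AAAAAAAAAAAAAAB8AAAAAAAAAAAAAAAAAAAAAAAAAAAAAAAAAAAAAAAAAAAAAAAAAAAAAAAAAAAAAAAAAAAAAAAAAAAAAAAAAAAAAAAAAAAAAAYAAAAAAAAAAAAAAAYAAAAAAAAAAAAAAAAAAAAAAAAAAAAAAAAAAAAAAAAAAAAAAAAAAAAAAAAAAAAAAA="/>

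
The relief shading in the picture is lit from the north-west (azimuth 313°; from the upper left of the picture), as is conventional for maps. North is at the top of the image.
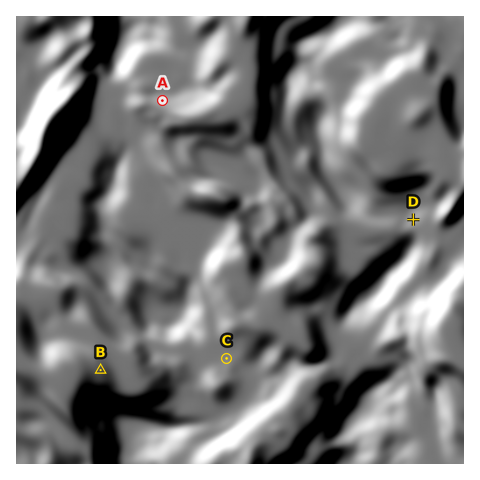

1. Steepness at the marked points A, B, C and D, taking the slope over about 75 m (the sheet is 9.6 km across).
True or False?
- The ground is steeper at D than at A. False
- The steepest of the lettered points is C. False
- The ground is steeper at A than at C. True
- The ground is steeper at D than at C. True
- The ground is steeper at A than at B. False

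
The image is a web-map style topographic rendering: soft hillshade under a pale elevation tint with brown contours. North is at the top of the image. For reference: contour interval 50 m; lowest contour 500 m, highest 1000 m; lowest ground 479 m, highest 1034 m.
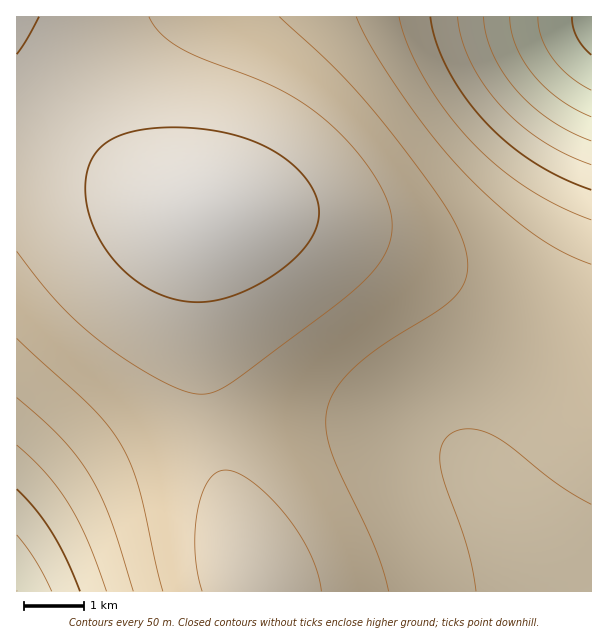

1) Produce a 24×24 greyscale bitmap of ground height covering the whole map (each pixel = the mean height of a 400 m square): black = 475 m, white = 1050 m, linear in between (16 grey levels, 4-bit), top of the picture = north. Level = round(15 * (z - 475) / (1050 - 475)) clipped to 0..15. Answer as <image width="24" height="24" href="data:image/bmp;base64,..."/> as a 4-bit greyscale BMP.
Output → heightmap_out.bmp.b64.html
<image width="24" height="24" href="data:image/bmp;base64,Qk2WAQAAAAAAAHYAAAAoAAAAGAAAABgAAAABAAQAAAAAACABAAATCwAAEwsAABAAAAAAAAAAAAAAABEREQAiIiIAMzMzAERERABVVVUAZmZmAHd3dwCIiIgAmZmZAKqqqgC7u7sAzMzMAN3d3QDu7u4A////AFZ4q8zd3czLuqqpmWeJq8zd3cy7qqqpmWeJq8zd3My7qqqpmniaq8zd3Mu7qqqqqoiau8zMzMu6qqqqqomqvMzMzLu6qqqqqpqrvMzMzLu6qqqqqqq7zMzMzLu6qqqqqqu8zMzMzLu6qqqqq7vMzd3dzMu7uqqqq7zM3d3d3My7u7u7u8zN3d3d3czMu7u7u8zd3u7u3d3My7u7qs3d7u7u7t3cy7u6qt3e7u7u7u3czLuqqd3u7u/+7u3cy7qpmd3u7u/+7u3cy7qZiN3u7u7u7t3cu6mIdt3u7u7u7d3Muph3Zd3e7u7t3dzLqYdlVN3d3d3d3My6qXZUM+3d3d3czMu6mHZDIu3d3dzMy7uph2VDIe3d3MzMu7qph2UyEA=="/>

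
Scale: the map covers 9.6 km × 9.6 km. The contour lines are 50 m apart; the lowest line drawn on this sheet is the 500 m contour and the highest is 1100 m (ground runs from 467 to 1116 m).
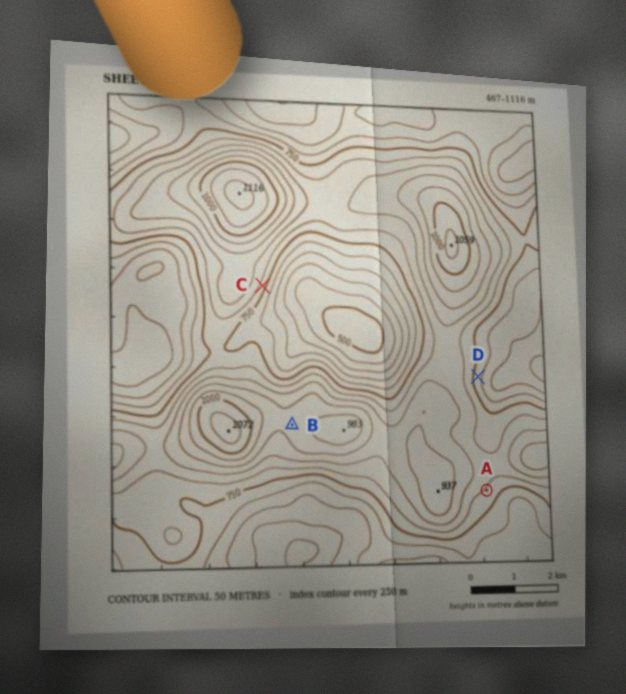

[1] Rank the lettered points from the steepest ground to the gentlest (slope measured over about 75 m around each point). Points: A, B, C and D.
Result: C D A B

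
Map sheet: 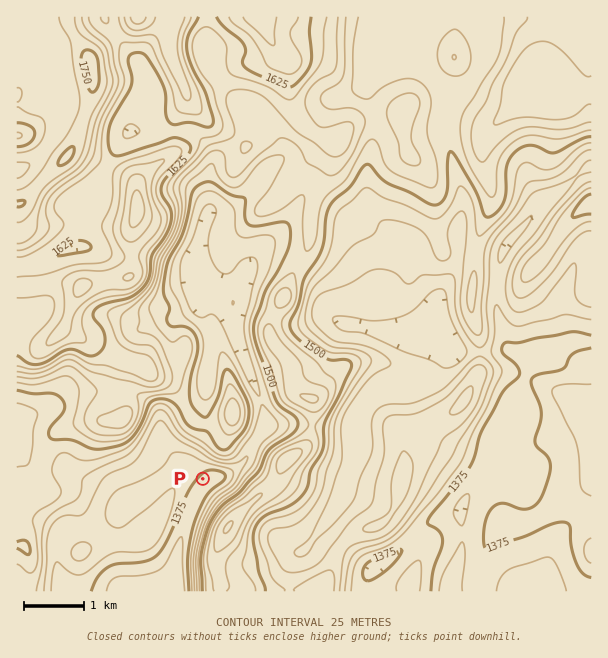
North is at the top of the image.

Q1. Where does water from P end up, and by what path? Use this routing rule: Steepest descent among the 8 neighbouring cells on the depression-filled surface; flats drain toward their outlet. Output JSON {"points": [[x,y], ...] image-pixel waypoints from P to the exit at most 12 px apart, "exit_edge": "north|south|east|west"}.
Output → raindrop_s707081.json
{"points": [[203, 479], [200, 491], [194, 503], [188, 515], [185, 527], [180, 539], [179, 551], [176, 563], [176, 575], [176, 587], [176, 591]], "exit_edge": "south"}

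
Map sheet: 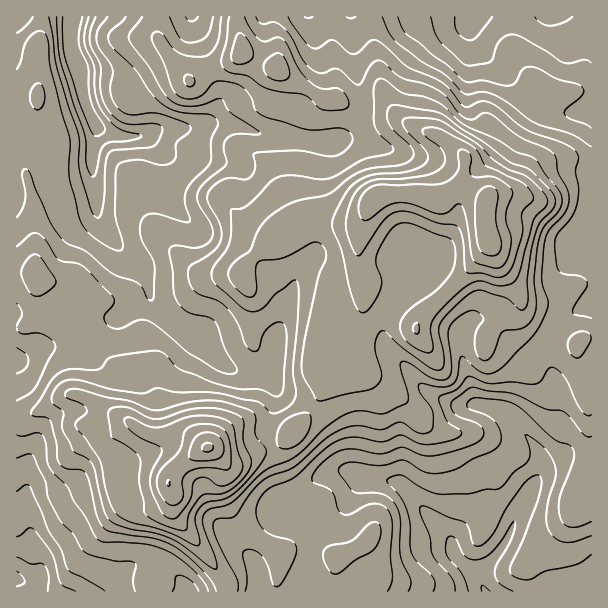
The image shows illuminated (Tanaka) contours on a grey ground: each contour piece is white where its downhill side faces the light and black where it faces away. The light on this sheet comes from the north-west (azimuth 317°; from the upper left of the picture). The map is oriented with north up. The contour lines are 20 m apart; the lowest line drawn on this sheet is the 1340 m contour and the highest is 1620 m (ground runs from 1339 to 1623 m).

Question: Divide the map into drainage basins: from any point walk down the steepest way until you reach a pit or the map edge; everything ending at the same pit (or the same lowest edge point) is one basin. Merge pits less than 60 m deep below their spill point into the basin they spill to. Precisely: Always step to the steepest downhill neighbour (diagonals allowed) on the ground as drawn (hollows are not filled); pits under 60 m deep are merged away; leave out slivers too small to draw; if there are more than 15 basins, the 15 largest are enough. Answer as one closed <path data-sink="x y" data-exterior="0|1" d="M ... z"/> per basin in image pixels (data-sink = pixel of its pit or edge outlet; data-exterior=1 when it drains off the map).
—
<path data-sink="72 17" data-exterior="1" d="M236 16l-220 1 0 255 16 0 9 8 19 3 8 4 4 7 0 24 6 11 27 31 8 6 28 12 11 11 4 9-3 36 35 2 15 10 10 4 15 12 12-2 41-16 13-12 20-25 8-17 0-7-8-15 5-32 8-11 27-11 7-6 3-8 0-19-4-12-2-24 8-32 6-12 5-5 16-3 26 1 18 6 22-13 7 1-3-3 1-29-15-14-9-6-23-8-21-12-30-1-12-5-16-10-15-2-30-18-15-12-35-14-2-3 0-13z"/><path data-sink="485 591" data-exterior="1" d="M462 187l-12 5-13 8-18-6-26-1-16 3-5 5-6 12-8 32 0 15 6 21-2 24-8 9-21 8-11 8-4 11-4 18 0 9 8 15 0 7-10 21-27 29-13 8-17 4-15 8-12 2-15-12-10-4-15-10-38-2-18-10-7 3-15 13 8 22 1 18 39 0 11 3 5 15 1 18 35 42 13 20 5 14 364-1 0-252-8-1-8 5-10-1-26-11-14-11-3-5-5-24-16-22-15-33 0-35-5-5z"/><path data-sink="474 17" data-exterior="1" d="M591 16l-320 1 1 13 5 12 0 26 7 6 39 24 15 2 16 10 12 5 26 0 25 13 23 8 24 20-1 29 24 16 0 35 15 33 16 22 5 24 7 9 10 7 32 12 20-5z"/><path data-sink="17 579" data-exterior="1" d="M32 272l-16 1 0 318 211 1-1-8-6-11-45-57-1-18-5-15-11-3-40-1 0-17-8-22 19-16 17 9 6 1 4-20 0-16-4-9-11-11-28-12-35-37-6-11 0-24-4-8-27-6z"/>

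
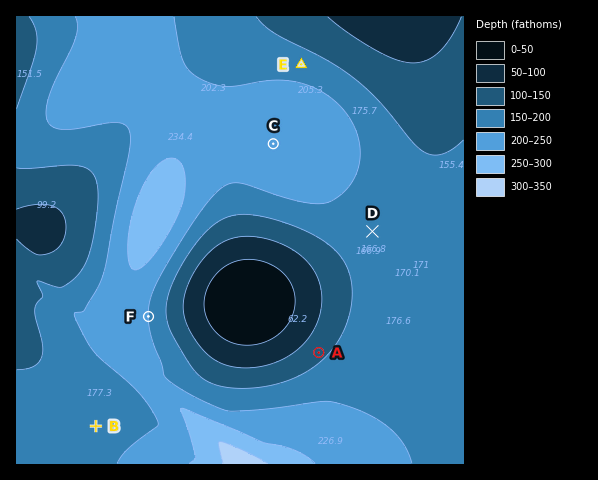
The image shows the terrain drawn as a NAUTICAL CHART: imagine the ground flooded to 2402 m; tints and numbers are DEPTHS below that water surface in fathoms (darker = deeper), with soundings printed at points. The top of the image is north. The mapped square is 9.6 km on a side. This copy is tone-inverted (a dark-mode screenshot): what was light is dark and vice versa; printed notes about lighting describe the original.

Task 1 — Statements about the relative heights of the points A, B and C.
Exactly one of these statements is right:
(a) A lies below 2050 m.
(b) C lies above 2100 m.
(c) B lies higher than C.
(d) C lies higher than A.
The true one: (c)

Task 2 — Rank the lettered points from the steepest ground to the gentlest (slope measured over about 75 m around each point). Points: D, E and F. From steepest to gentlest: F E D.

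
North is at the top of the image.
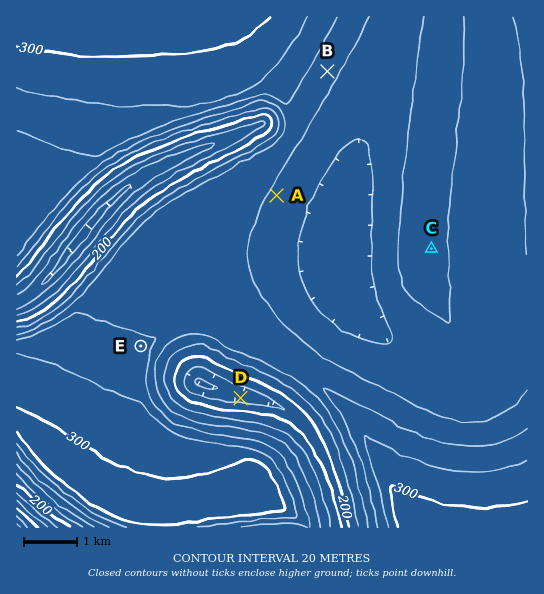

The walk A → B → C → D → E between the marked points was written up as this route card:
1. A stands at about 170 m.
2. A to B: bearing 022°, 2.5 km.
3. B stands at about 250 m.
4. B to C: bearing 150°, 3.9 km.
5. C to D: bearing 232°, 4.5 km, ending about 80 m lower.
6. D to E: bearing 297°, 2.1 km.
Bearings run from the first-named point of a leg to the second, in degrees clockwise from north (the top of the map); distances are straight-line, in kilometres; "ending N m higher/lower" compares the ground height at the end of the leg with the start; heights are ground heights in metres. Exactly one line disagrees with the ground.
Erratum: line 1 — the height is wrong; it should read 240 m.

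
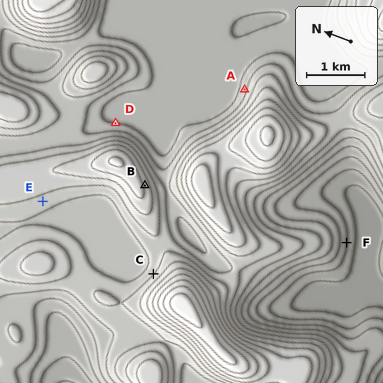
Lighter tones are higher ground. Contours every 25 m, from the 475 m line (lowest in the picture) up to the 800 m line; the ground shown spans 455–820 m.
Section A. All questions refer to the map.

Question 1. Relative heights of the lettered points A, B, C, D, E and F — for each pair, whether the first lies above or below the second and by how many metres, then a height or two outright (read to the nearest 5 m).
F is below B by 195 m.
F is below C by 150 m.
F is below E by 140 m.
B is above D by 120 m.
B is above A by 105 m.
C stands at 650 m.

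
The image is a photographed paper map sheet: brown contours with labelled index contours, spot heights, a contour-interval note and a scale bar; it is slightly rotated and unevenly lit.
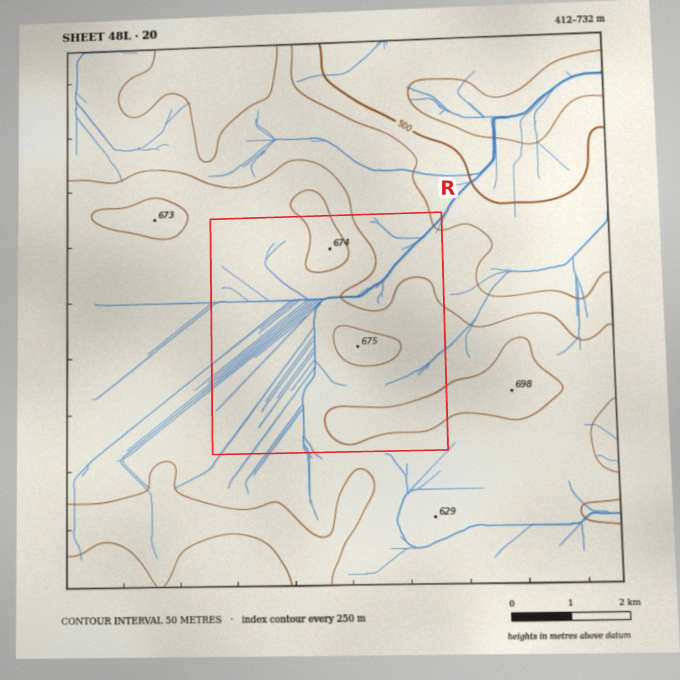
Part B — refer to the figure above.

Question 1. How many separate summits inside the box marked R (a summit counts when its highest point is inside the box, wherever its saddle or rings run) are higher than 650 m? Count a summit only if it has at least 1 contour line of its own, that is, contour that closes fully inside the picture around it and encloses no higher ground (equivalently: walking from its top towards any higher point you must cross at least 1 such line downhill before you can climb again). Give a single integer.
2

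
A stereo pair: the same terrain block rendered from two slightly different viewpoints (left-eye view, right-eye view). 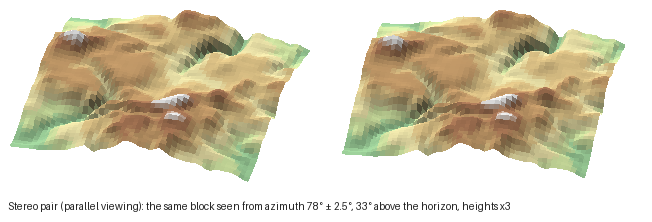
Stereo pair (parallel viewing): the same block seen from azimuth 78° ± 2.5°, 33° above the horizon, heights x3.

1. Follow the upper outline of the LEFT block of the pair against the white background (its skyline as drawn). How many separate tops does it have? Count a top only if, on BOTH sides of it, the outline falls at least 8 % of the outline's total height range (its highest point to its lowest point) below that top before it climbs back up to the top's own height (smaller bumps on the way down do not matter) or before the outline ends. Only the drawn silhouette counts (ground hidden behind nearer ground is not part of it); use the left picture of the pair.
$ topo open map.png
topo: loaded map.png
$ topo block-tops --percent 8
2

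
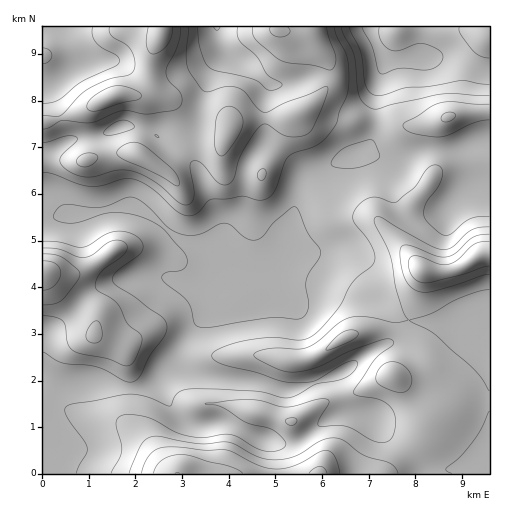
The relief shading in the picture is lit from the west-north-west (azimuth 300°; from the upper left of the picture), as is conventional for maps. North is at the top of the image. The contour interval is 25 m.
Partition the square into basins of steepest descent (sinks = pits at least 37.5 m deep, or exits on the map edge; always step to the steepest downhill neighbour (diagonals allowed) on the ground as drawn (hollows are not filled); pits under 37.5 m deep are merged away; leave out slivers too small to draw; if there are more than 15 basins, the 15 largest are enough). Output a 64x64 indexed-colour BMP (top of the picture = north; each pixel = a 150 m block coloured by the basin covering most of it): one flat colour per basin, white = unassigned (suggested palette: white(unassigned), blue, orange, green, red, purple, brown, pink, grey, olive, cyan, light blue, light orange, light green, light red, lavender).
<image width="64" height="64" href="data:image/bmp;base64,Qk12CAAAAAAAAHYAAAAoAAAAQAAAAEAAAAABAAQAAAAAAAAIAAATCwAAEwsAABAAAAAAAAAA////ALR3HwAOf/8ALKAsACgn1gC9Z5QAS1aMAMJ34wB/f38AIr28AM++FwDox64AeLv/AIrfmACWmP8A1bDFABERERERERERERERERERERERERERERERERERERERERERERERERERERERERERERERERERERERERERERERERERERERERERERERERERERERERERERERERERERERERERERERERERERERERERERERERERERERERERERERERERERERERERERERERERERERERERERERERERERERERERERERERERERERERERERERERERERERERERERERERERERERERERERERERERERERERERERERERERERERERERERERERERERERERERERERERERERERERERERERERERERERERERERERERERERERERERERERERERERERERERERERERERERERERERERERERERERERERERERERERERERERERERERERERERERERERERERERERERERERERERERERERERERERERERERERERERERERERERERERERERERERERERERERERERERERERERERERERERERERERERERERERERERERERERERERERERERERERERERERERERERERERERERERERERERERERERERERERERERERERERERERERERERERERERERERERERERERERERERERERERERERERERERERERERERERERERERERERERERERERERERERERERERERERERERERERERERERERERERERERERERERERERERERERERERERERERERERERERERERERERERERERERERERERERERERERERERERERERERERERERERERERERERERERERERERERERERERERERERERERERERERERERERERERERERERERERERERERERERERERERERERERERERERERERERERERERERERERERERERERERERERERERERERERERERERERERERERERERERERERERERERERERERERERERERERERERERERERERERERERERERERERERERERERERERERERERERERERERERERERERERERERERERERERERERERERERERERERERERERERERERERERERERERERERERERERERERERERERERERERERERERERERERERERERERERERERERERERERERERERERERERERERERERERERERERERERERERERERERERERERERERERERERERERERERERERERERERERERERERERERERERERERERERERERERERERERERERERERERERERERERERERERERERERERERERERERERERERERERERERERERERERERERERERERERERERERERERERERERERERERERERERERERERERERERERERERERERERERERERERERERERERERERERERERERERERERERERERERERERERERERERERERERERERERERERERERERERERERERERERERERERERERERERERERERERERERERERERERERERERERERERERERERERERERERERERERERERERERERERERERERERERERERERERERERERERERERERERERERERERERERERERERERERERERERERERERERERERERERERERERERERERERERERERERERERERERERERERERERERERERERERERERERERERERERERERERERERERERERERERERERERERERERERERERERERERERERERERERERERERERERERERERERERERERERERERERERERERERERERERERERERERERERERERERERERERERERERERERERERERERERERERERERERERERERERERERERERERERERERERERERERERERERERERERERERERERERERERERERERERERERERERERERERERERERERERERERERERERERERERERERERERERERERERERERERERERERERERERERERERERERERERERERERERERERERERERERERERERERERERERERERERERERERERERERERERERERERERERERERERERERERERERERERERERERERERERERERERERERERERERERERERERERExERERERERERERERERIhERERERERERERERERERERERETMzMRERERERERERIiIiIiIiIiERERERERERERERERERMzMzMRERERERESIiIiIiIiIiIhEREREREREREREREREzMzMzMREREREiIiIiIiIiIiIiIRERERERERERERERETMzMzMzMzMyIiIiIiIiIiIiIiIiERERERERERERERERMzMzMzMzMzIiIiIiIiIiIiIiIiIhEREREREREREREREzMzMzMzMzMiIiIiIiIiIiIiIiIiERERERERERERERETMzMzMzMzMyIiIiIiIiIiIiIiIiIRERERERERERERERMzMzMzMzMzIiIiIiIiIiIiIiIiIhEREREREREREREREzMzMzMzMzMyIiIiIiIiIiIiIiIiERERERERERERERETMzMzMzMzMzIiIiIiIiIiIiIiIiERERERERERERERERMzMzMzMzMzMiIiIiIiIiIiIiIiEREREREREREREREREzMzMzMzMzMzIiIiIiIiIiIiIiERERERERERERERERETMzMzMzMzMzMiIiIiIiIiIiERERERERERERERERERER"/>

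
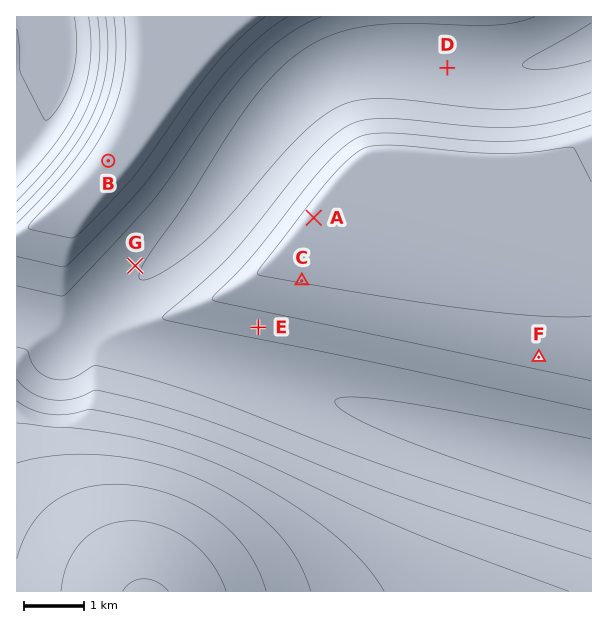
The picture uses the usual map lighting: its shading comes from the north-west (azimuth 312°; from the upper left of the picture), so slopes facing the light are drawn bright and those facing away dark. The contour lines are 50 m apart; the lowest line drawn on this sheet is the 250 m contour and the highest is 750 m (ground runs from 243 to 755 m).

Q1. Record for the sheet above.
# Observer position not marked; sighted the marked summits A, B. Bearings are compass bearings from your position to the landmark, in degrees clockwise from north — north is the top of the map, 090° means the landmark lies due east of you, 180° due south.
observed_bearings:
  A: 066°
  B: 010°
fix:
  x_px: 80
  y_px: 322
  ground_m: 360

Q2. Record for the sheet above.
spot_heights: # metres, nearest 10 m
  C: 500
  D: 310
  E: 420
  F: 470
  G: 350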